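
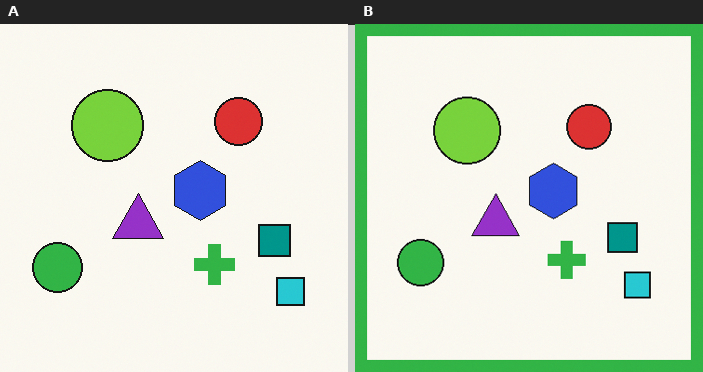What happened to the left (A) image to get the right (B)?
Framed with a green border.

A solid green frame runs around the edge of the right (B) image, with the content slightly shrunk inside it.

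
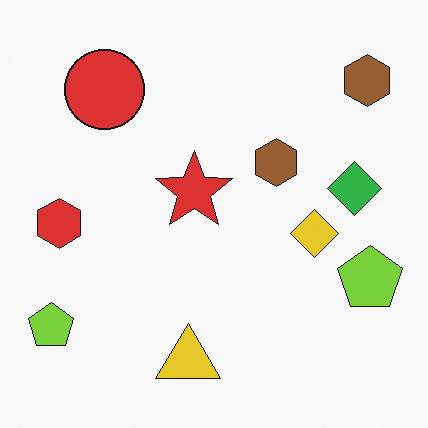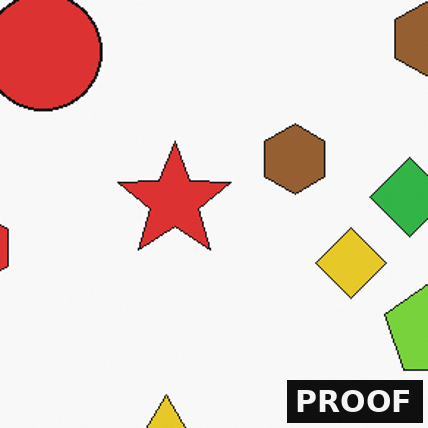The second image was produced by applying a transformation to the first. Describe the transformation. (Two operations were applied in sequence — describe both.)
It was cropped slightly and scaled back up, then watermarked with the text "PROOF" in the lower-right corner.

The visible shapes are larger and the field of view is narrower; shapes near the original edges may be partly or wholly outside the frame — a crop-and-rescale. A dark label reading "PROOF" appears in the lower-right corner.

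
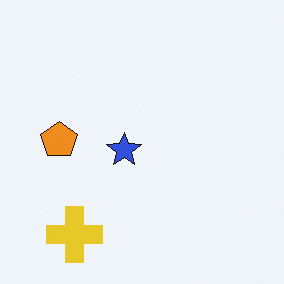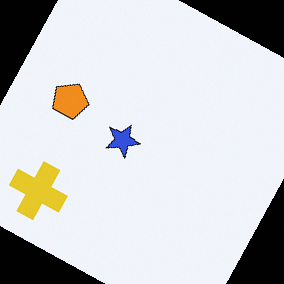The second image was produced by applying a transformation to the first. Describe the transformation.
The second image is the first rotated clockwise by a moderate amount.

Every shape is tilted by the same angle and the image corners show triangular fill wedges — a whole-image rotation by a non-right angle.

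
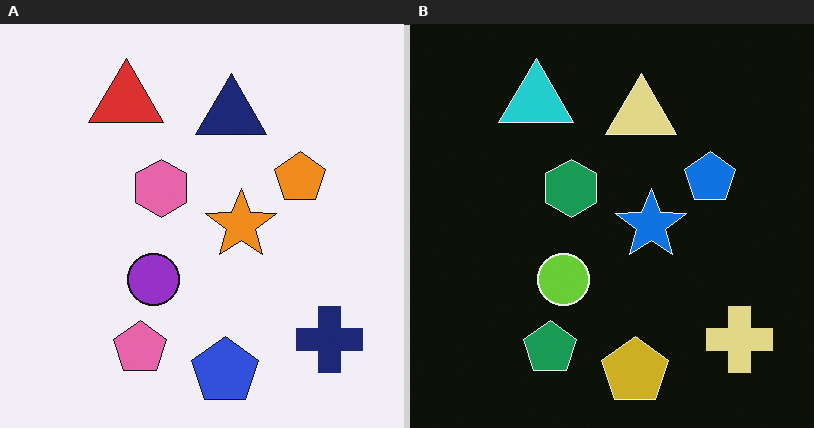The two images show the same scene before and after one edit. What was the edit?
It was color-inverted (negative).

The light background has become dark and every shape's color is its complement — a photographic negative.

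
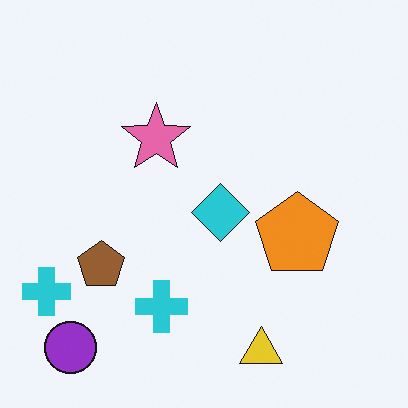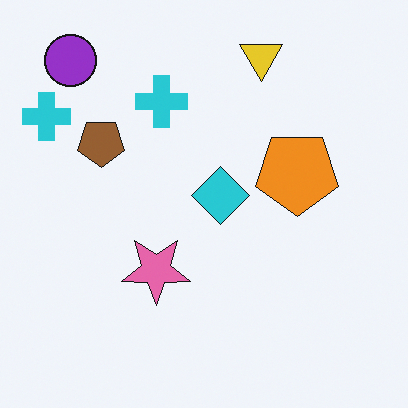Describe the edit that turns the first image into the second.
It was flipped vertically (top ↔ bottom).

The yellow triangle is in the bottom of the first image and the top of the second — shapes on opposite sides of the horizontal midline have swapped in a mirror flip.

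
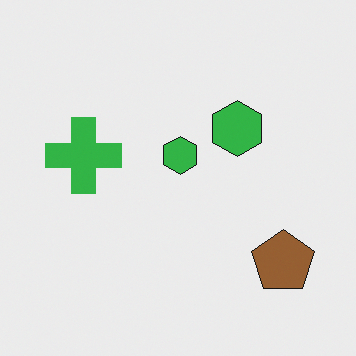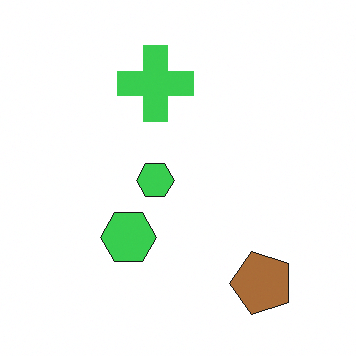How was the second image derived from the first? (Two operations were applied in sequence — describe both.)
The image was transposed (reflected across the top-left ↔ bottom-right diagonal), then brightened a little.

Shapes have swapped their row and column positions — what was in the top-right is now in the bottom-left — a diagonal reflection. Every pixel — background and shapes alike — is uniformly brightened.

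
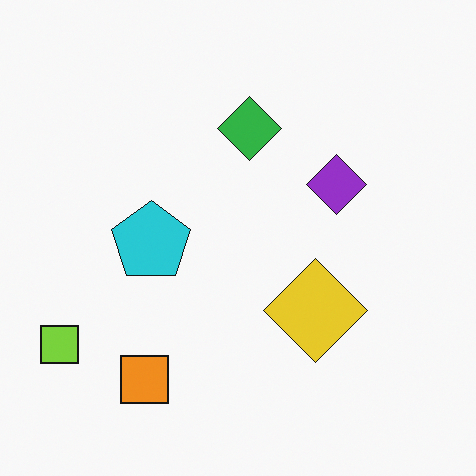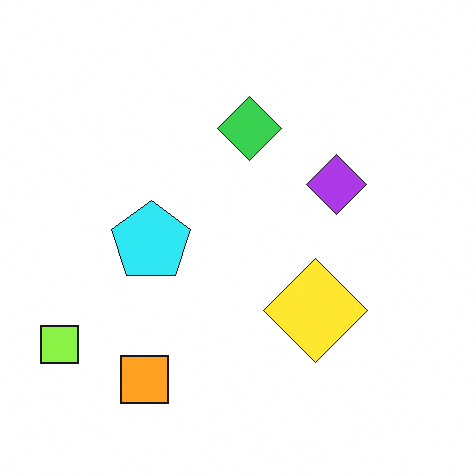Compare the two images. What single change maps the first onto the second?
It was slightly brightened.

Every pixel — background and shapes alike — is uniformly brightened.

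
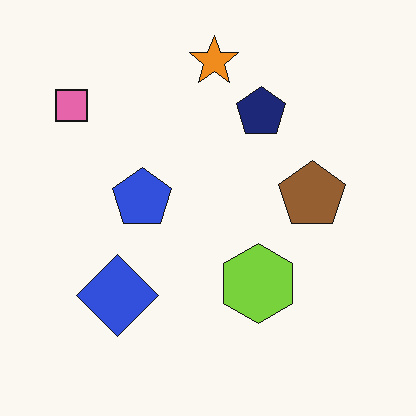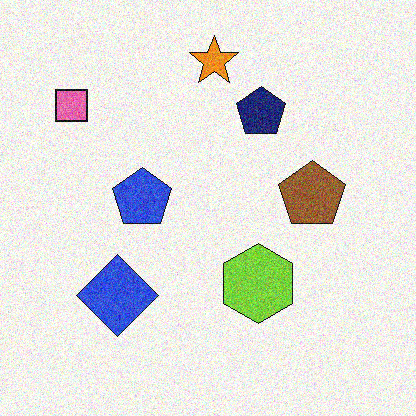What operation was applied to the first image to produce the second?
Degraded with visible gaussian noise.

Random speckle covers the whole image, including the flat background.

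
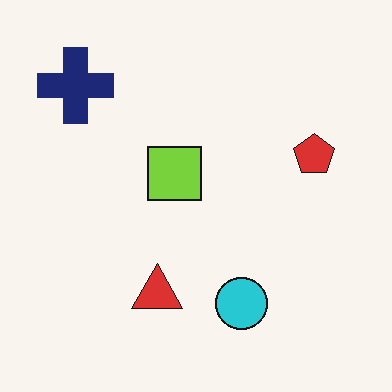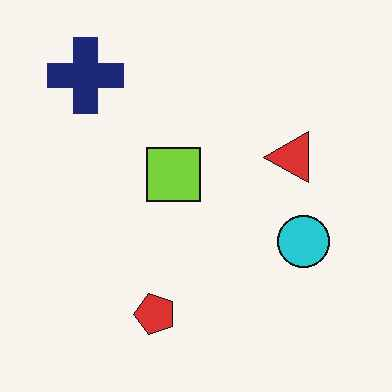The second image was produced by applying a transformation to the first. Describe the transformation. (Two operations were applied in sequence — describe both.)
Transposed (reflected across the top-left ↔ bottom-right diagonal), then given moderate JPEG compression.

Shapes have swapped their row and column positions — what was in the top-right is now in the bottom-left — a diagonal reflection. Blocky 8×8 compression artifacts appear around shape edges and the flat background shows ringing — characteristic JPEG degradation.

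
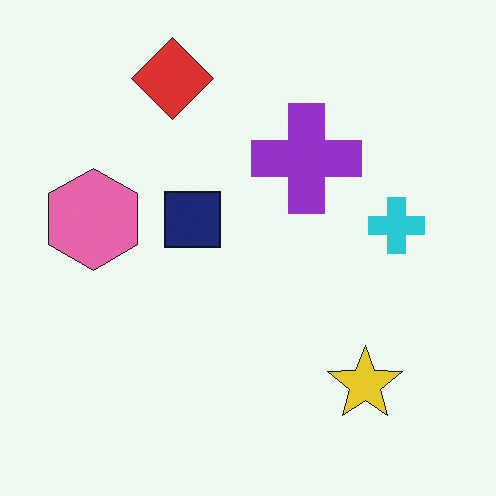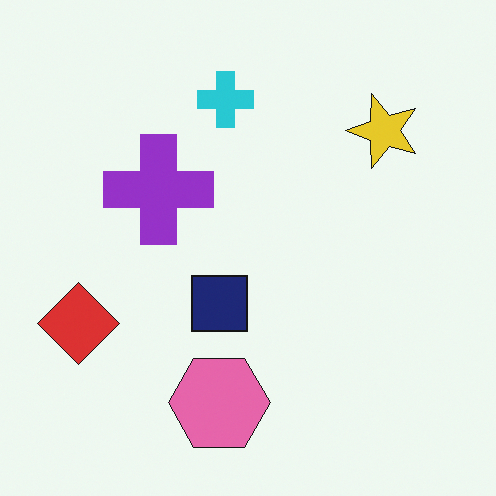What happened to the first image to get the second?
This is the original image rotated 90° counter-clockwise.

The red diamond sits in the top of the first image and the left of the second — consistent with a whole-image 90° counter-clockwise rotation.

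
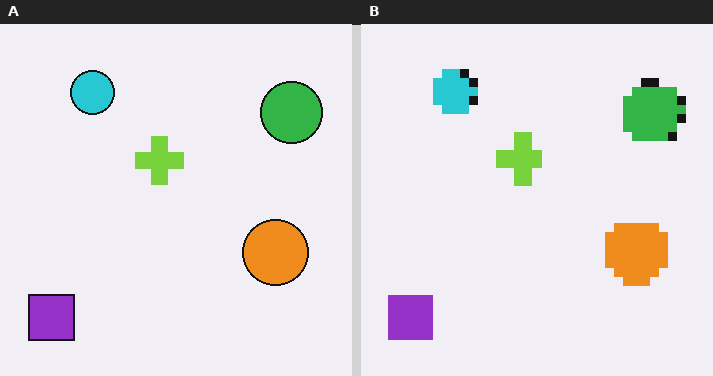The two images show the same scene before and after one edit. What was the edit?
The right (B) image is the left (A) coarsely pixelated.

Shapes are reduced to large square blocks; fine edges and outlines are lost — a downscale-then-upscale (mosaic) effect.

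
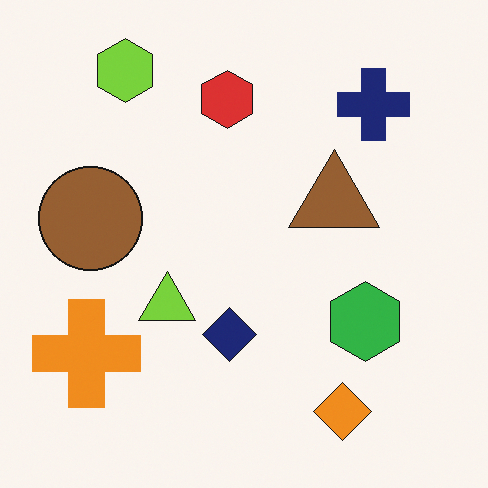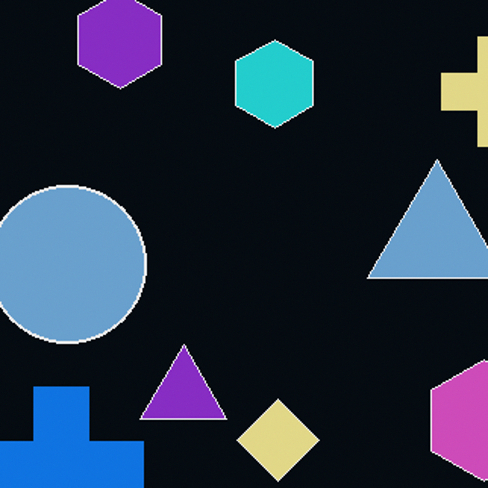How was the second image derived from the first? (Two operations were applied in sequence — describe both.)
It was cropped slightly and scaled back up, then color-inverted (negative).

The visible shapes are larger and the field of view is narrower; shapes near the original edges may be partly or wholly outside the frame — a crop-and-rescale. The light background has become dark and every shape's color is its complement — a photographic negative.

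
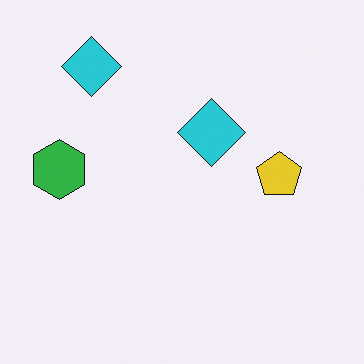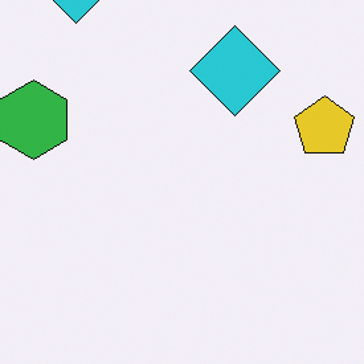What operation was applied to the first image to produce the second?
The image was cropped slightly and scaled back up.

The visible shapes are larger and the field of view is narrower; shapes near the original edges may be partly or wholly outside the frame — a crop-and-rescale.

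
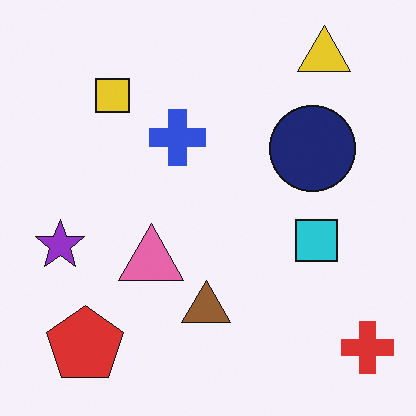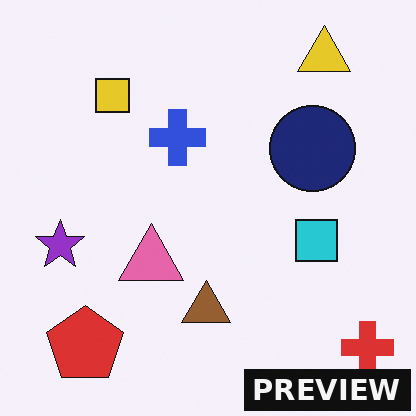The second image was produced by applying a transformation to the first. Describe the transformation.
Watermarked with the text "PREVIEW" in the lower-right corner.

A dark label reading "PREVIEW" appears in the lower-right corner.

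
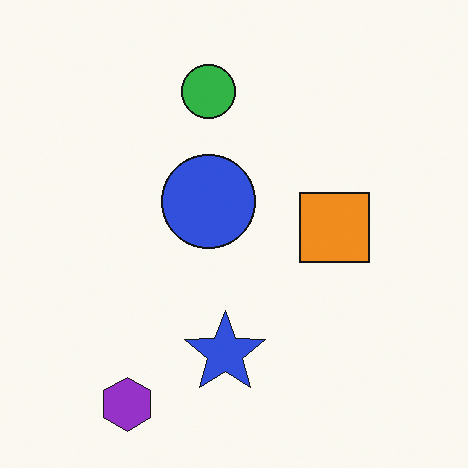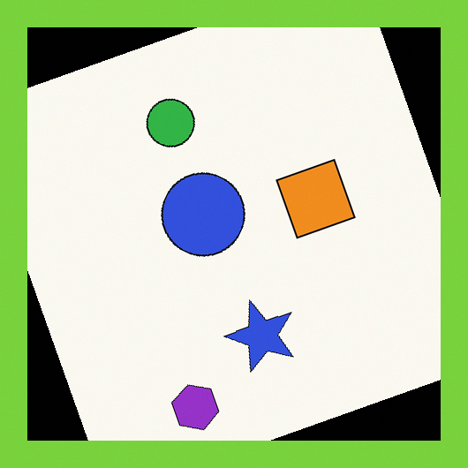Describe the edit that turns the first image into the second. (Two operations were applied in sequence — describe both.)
Rotated counter-clockwise by a moderate amount, then framed with a lime border.

Every shape is tilted by the same angle and the image corners show triangular fill wedges — a whole-image rotation by a non-right angle. A solid lime frame runs around the edge of the second image, with the content slightly shrunk inside it.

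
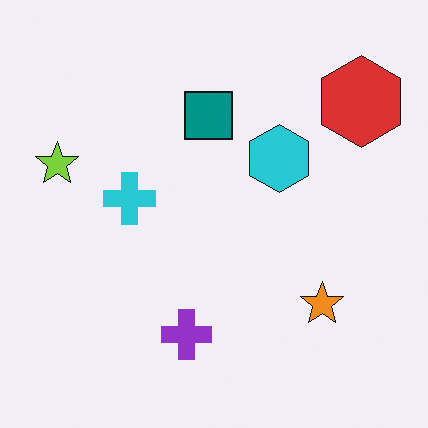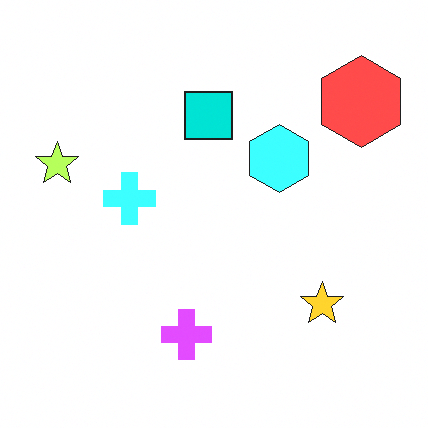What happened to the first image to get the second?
This is the original image noticeably brightened.

Every pixel — background and shapes alike — is uniformly brightened.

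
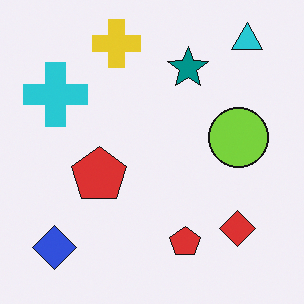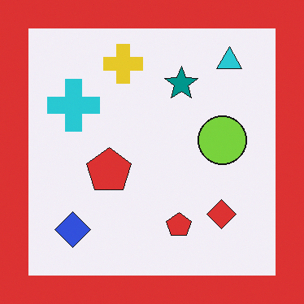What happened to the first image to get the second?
It was framed with a red border.

A solid red frame runs around the edge of the second image, with the content slightly shrunk inside it.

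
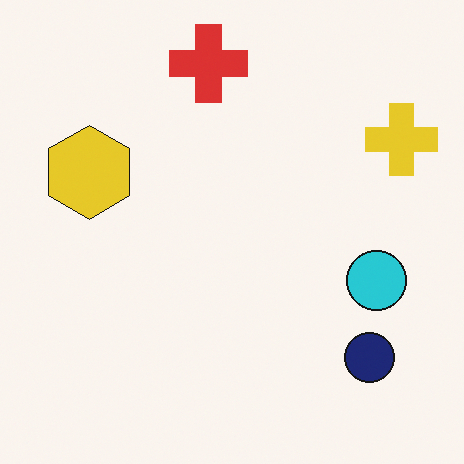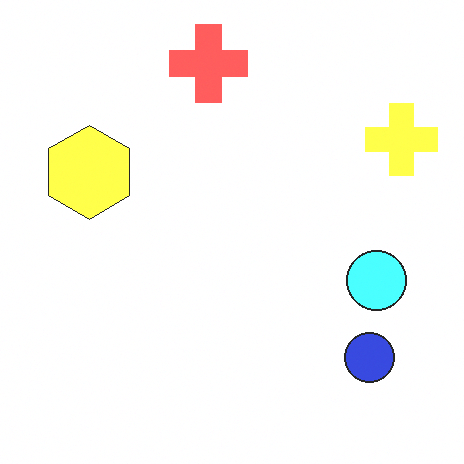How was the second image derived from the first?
The second image is the first substantially brightened.

Every pixel — background and shapes alike — is uniformly brightened.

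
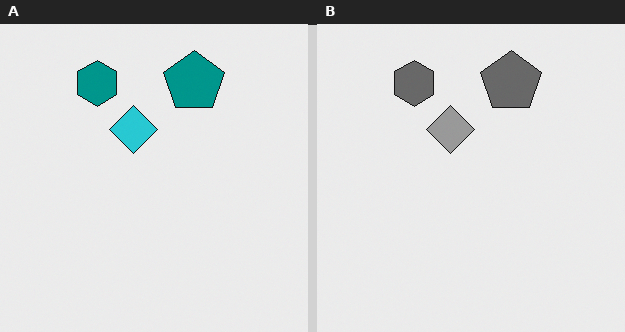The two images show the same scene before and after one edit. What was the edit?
The right (B) image is the left (A) converted to grayscale.

All color is removed — every shape is now a shade of grey.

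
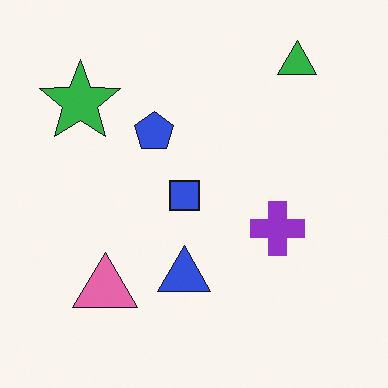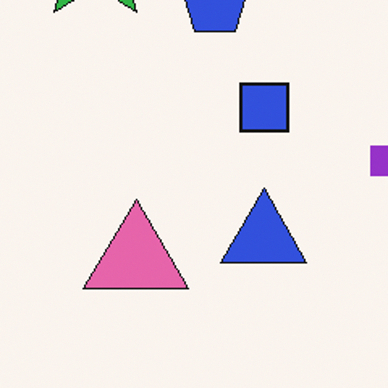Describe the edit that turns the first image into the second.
Cropped tightly and scaled back up.

The visible shapes are larger and the field of view is narrower; shapes near the original edges may be partly or wholly outside the frame — a crop-and-rescale.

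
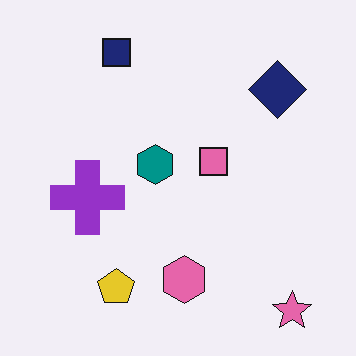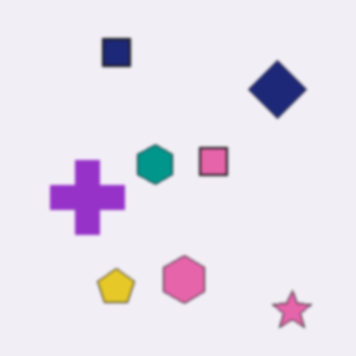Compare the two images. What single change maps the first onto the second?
This is the original image lightly blurred.

Shape edges and outlines are uniformly softened across the whole image.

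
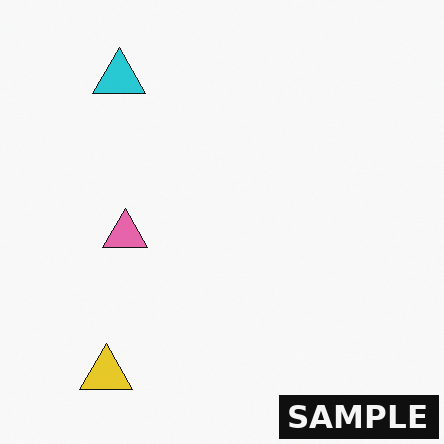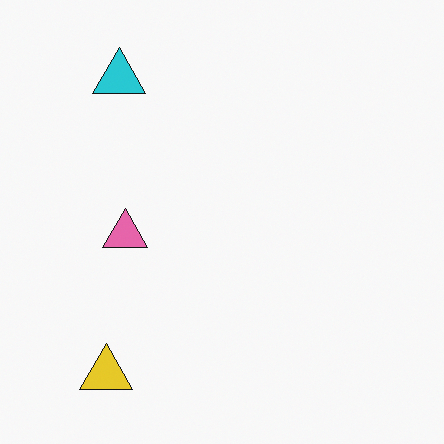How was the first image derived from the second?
The transformation is: watermarked with the text "SAMPLE" in the lower-right corner.

A dark label reading "SAMPLE" appears in the lower-right corner.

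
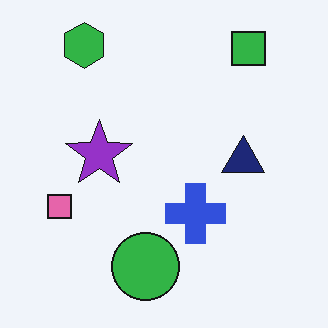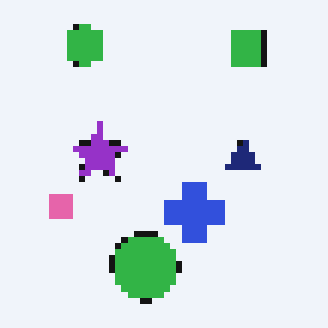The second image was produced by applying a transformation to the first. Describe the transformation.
Moderately pixelated.

Shapes are reduced to large square blocks; fine edges and outlines are lost — a downscale-then-upscale (mosaic) effect.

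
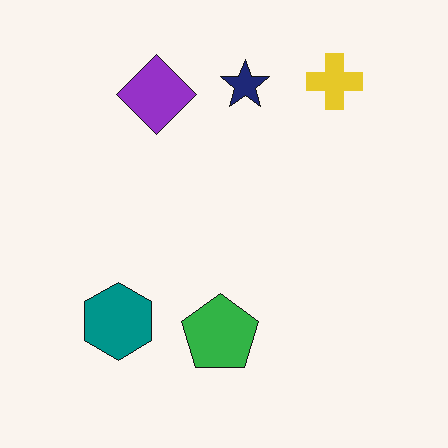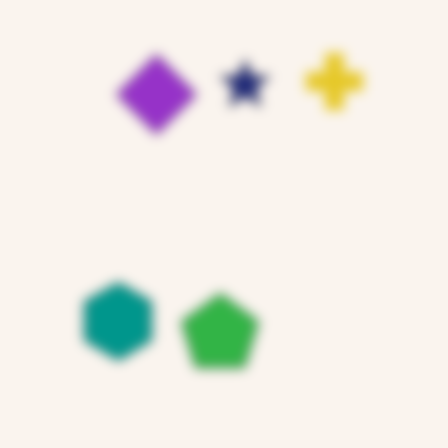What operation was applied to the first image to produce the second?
The image was strongly gaussian-blurred.

Shape edges and outlines are uniformly softened across the whole image.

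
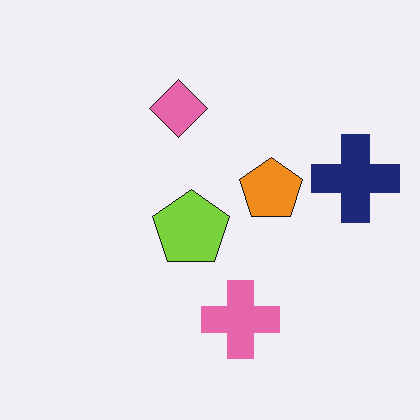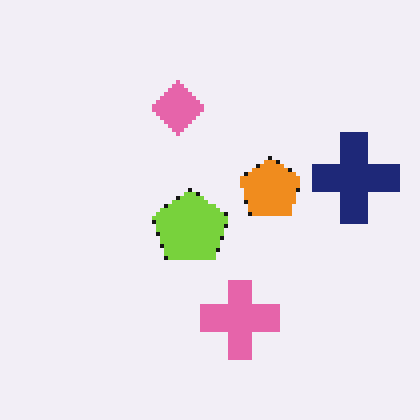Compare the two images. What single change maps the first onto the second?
Mildly pixelated.

Shapes are reduced to large square blocks; fine edges and outlines are lost — a downscale-then-upscale (mosaic) effect.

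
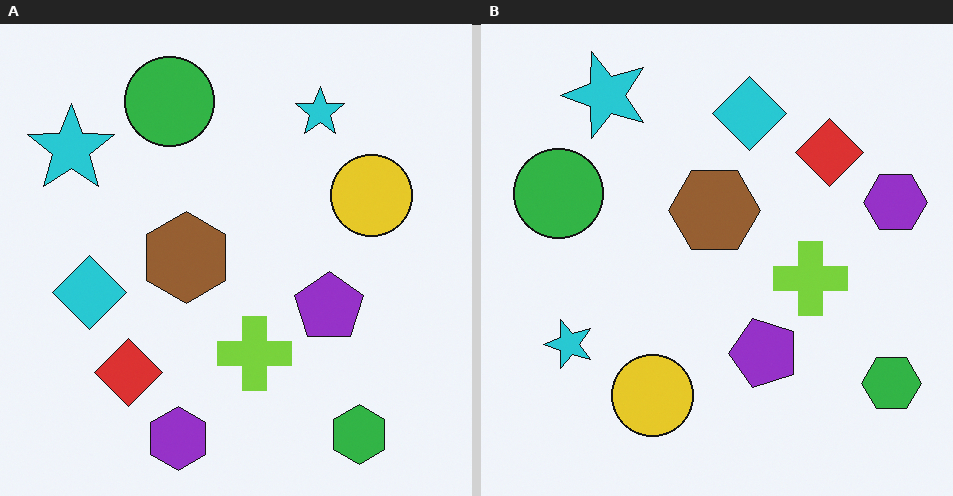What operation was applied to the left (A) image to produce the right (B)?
The right (B) image is the left (A) transposed (reflected across the top-left ↔ bottom-right diagonal).

Shapes have swapped their row and column positions — what was in the top-right is now in the bottom-left — a diagonal reflection.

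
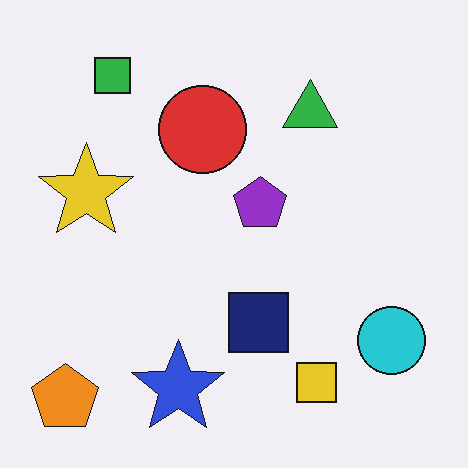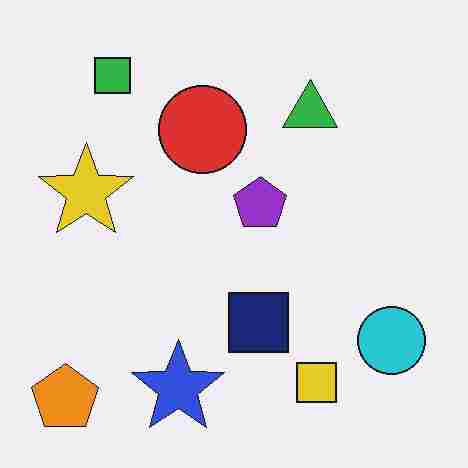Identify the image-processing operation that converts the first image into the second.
Heavily JPEG-compressed with obvious blocking artifacts.

Blocky 8×8 compression artifacts appear around shape edges and the flat background shows ringing — characteristic JPEG degradation.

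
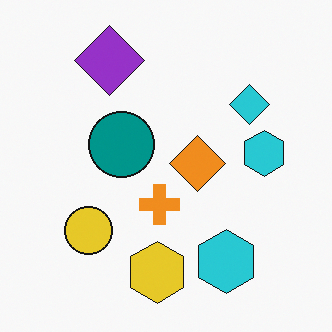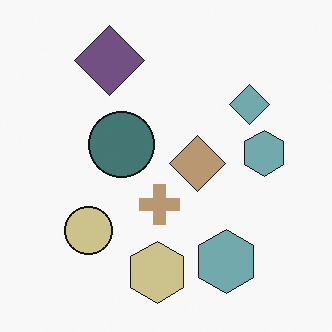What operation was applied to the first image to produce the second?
Heavily desaturated.

All colors are more muted and greyish — a global saturation change.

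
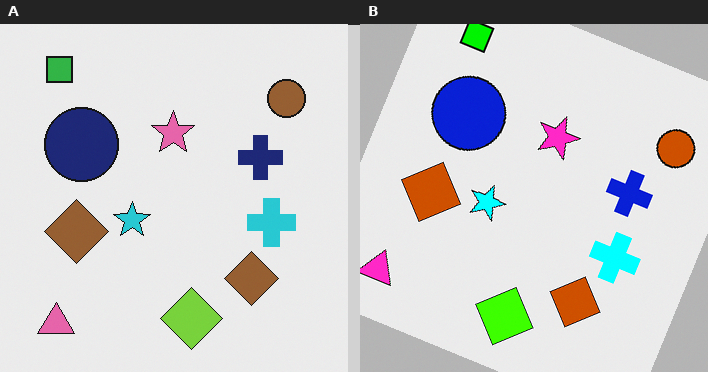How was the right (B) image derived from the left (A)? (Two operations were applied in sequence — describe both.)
The right (B) image is the left (A) rotated clockwise by a clearly visible amount, then heavily oversaturated.

Every shape is tilted by the same angle and the image corners show triangular fill wedges — a whole-image rotation by a non-right angle. All colors are more vivid — a global saturation change.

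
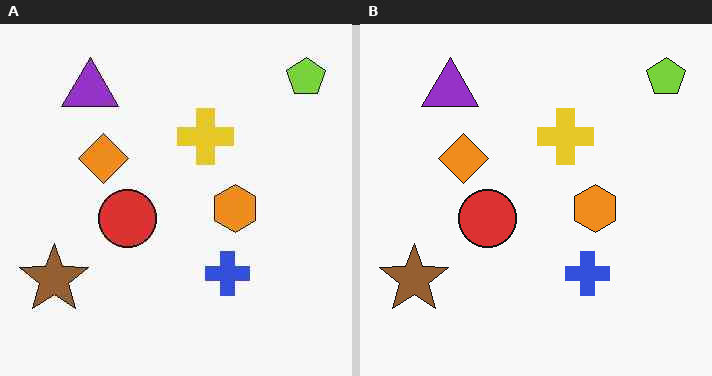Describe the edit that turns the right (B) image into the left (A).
It was JPEG-compressed with visible artifacts.

Blocky 8×8 compression artifacts appear around shape edges and the flat background shows ringing — characteristic JPEG degradation.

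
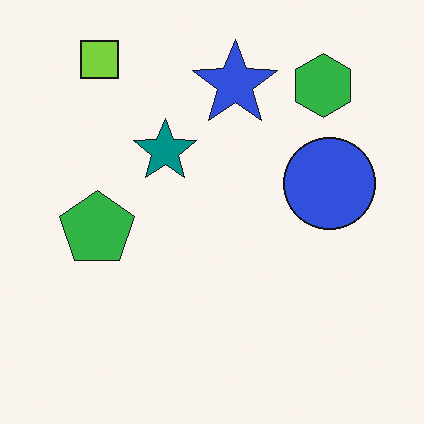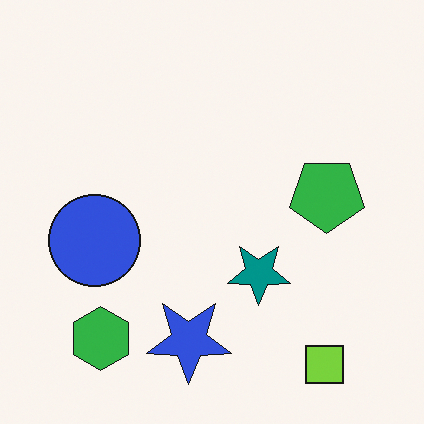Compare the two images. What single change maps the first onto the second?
The image was rotated 180°.

The lime square sits in the top-left of the first image and the bottom-right of the second — consistent with a whole-image 180° rotation.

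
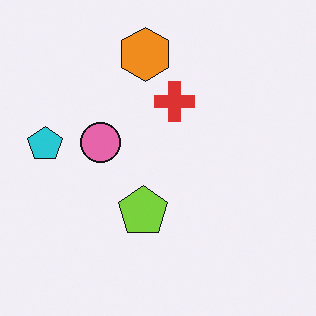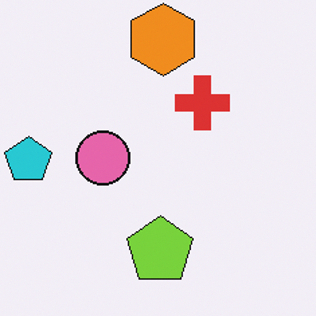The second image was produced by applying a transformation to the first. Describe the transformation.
The image was cropped to a modestly smaller region and rescaled.

The visible shapes are larger and the field of view is narrower; shapes near the original edges may be partly or wholly outside the frame — a crop-and-rescale.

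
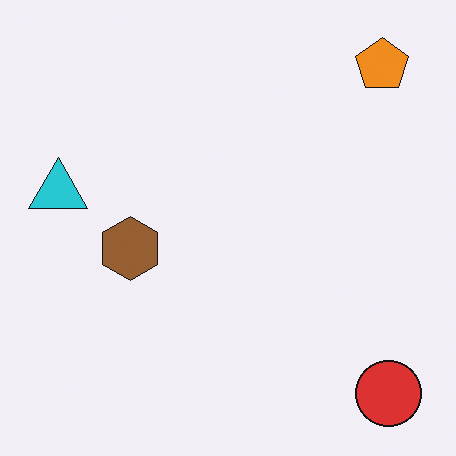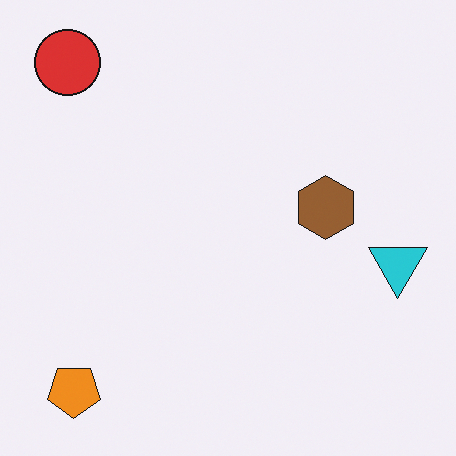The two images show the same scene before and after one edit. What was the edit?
The transformation is: rotated 180°.

The red circle sits in the bottom-right of the first image and the top-left of the second — consistent with a whole-image 180° rotation.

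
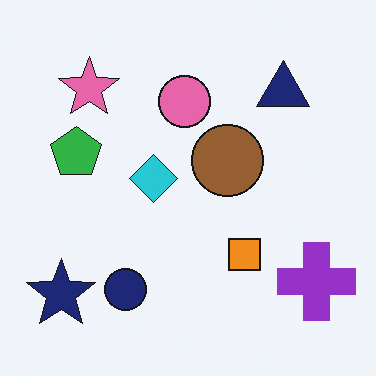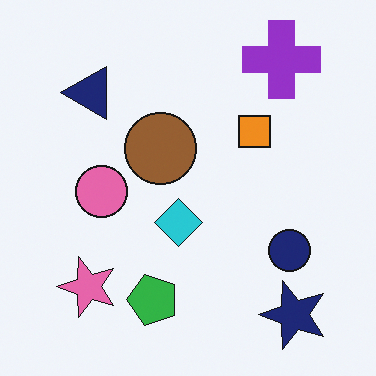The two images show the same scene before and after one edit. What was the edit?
The second image is the first rotated 90° counter-clockwise.

The navy star sits in the bottom-left of the first image and the bottom-right of the second — consistent with a whole-image 90° counter-clockwise rotation.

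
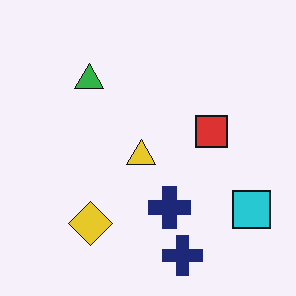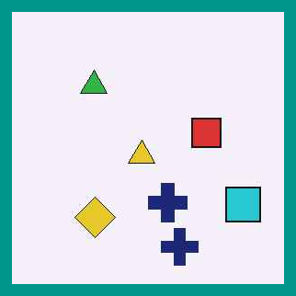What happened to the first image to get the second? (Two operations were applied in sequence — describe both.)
The image was given moderate JPEG compression, then framed with a teal border.

Blocky 8×8 compression artifacts appear around shape edges and the flat background shows ringing — characteristic JPEG degradation. A solid teal frame runs around the edge of the second image, with the content slightly shrunk inside it.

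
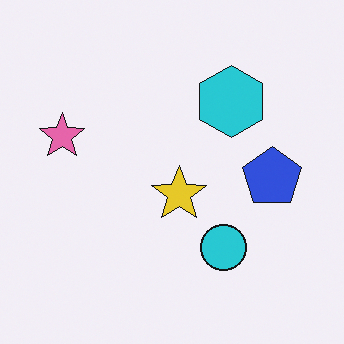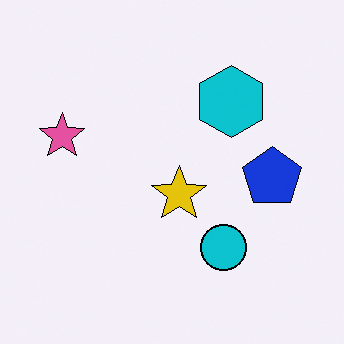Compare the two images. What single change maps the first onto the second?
The image was given slightly increased contrast.

Tones are pushed away from mid-grey across the whole image — a global contrast change.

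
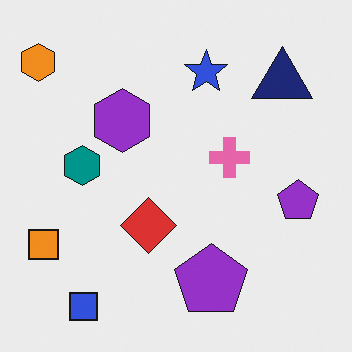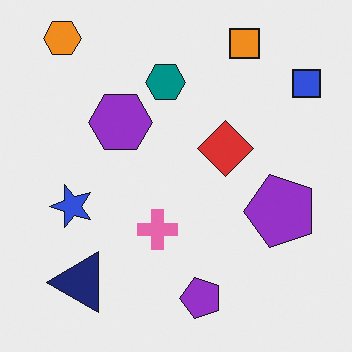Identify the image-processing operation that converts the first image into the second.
Transposed (reflected across the top-left ↔ bottom-right diagonal).

Shapes have swapped their row and column positions — what was in the top-right is now in the bottom-left — a diagonal reflection.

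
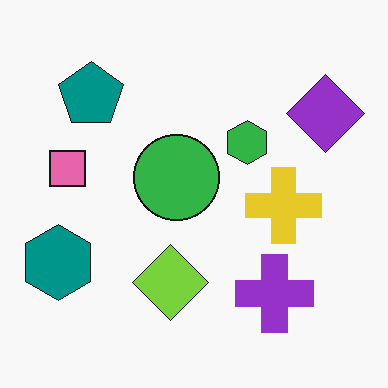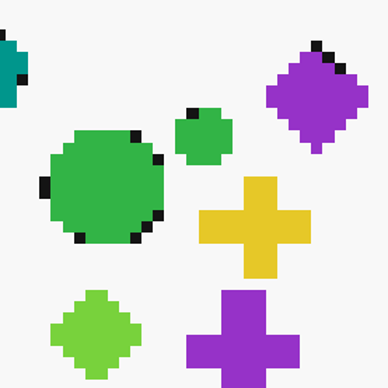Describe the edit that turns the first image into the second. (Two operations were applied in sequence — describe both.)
The image was moderately pixelated, then cropped slightly and scaled back up.

Shapes are reduced to large square blocks; fine edges and outlines are lost — a downscale-then-upscale (mosaic) effect. The visible shapes are larger and the field of view is narrower; shapes near the original edges may be partly or wholly outside the frame — a crop-and-rescale.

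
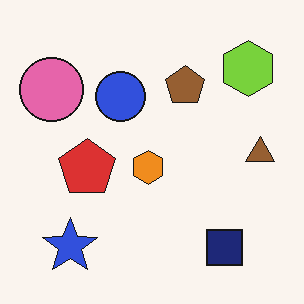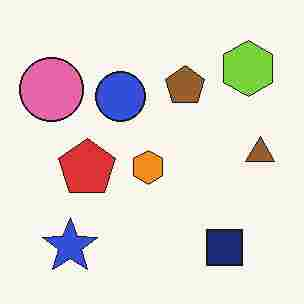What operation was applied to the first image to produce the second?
It was degraded with heavy JPEG compression.

Blocky 8×8 compression artifacts appear around shape edges and the flat background shows ringing — characteristic JPEG degradation.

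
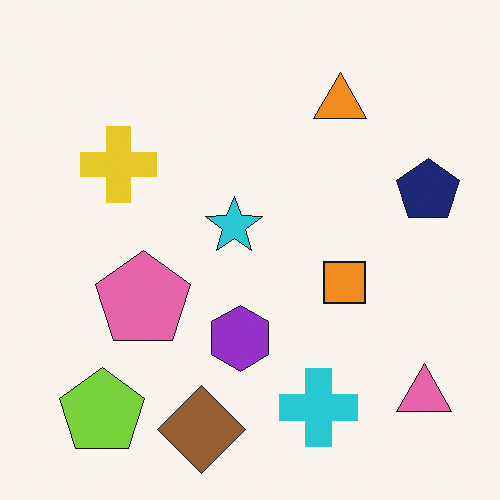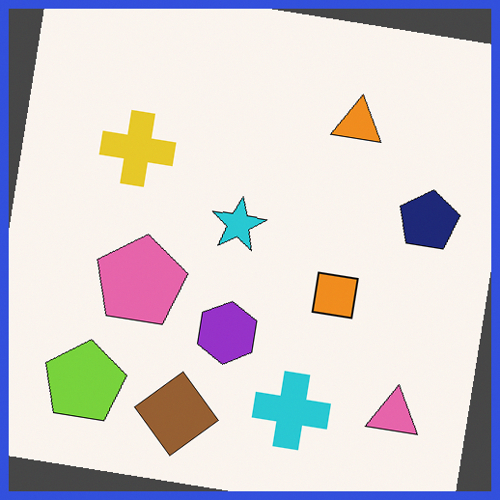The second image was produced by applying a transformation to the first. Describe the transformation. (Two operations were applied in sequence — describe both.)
Rotated clockwise by a small amount, then framed with a blue border.

Every shape is tilted by the same angle and the image corners show triangular fill wedges — a whole-image rotation by a non-right angle. A solid blue frame runs around the edge of the second image, with the content slightly shrunk inside it.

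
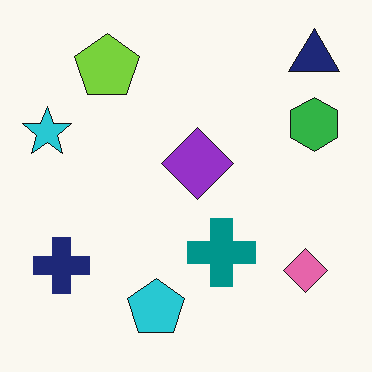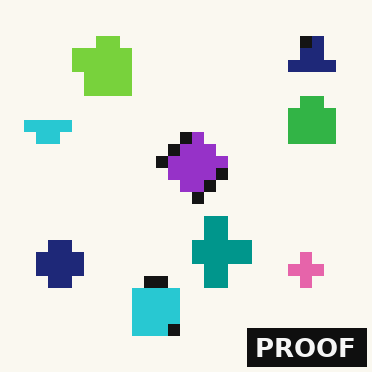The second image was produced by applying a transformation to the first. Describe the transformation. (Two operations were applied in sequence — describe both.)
The transformation is: heavily pixelated into large blocks, then watermarked with the text "PROOF" in the lower-right corner.

Shapes are reduced to large square blocks; fine edges and outlines are lost — a downscale-then-upscale (mosaic) effect. A dark label reading "PROOF" appears in the lower-right corner.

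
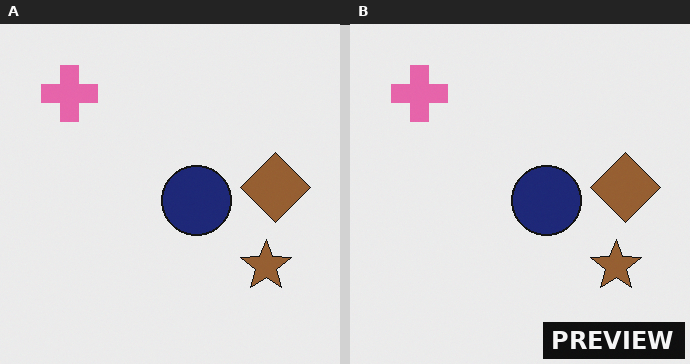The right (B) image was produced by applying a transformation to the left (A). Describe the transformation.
This is the original image watermarked with the text "PREVIEW" in the lower-right corner.

A dark label reading "PREVIEW" appears in the lower-right corner.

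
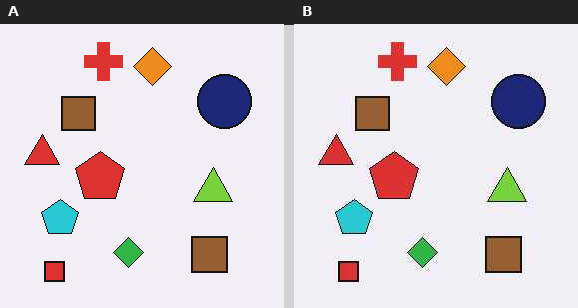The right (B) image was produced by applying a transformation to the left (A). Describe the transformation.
It was JPEG-compressed with visible artifacts.

Blocky 8×8 compression artifacts appear around shape edges and the flat background shows ringing — characteristic JPEG degradation.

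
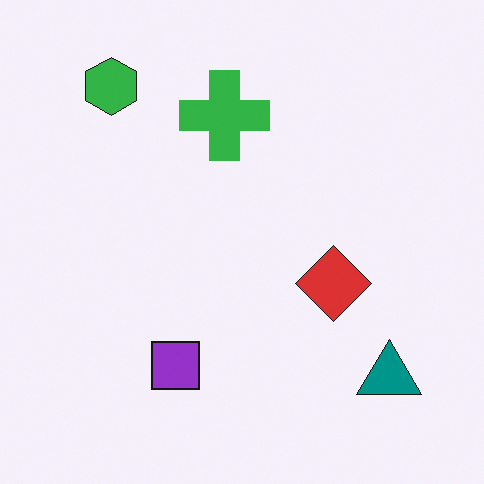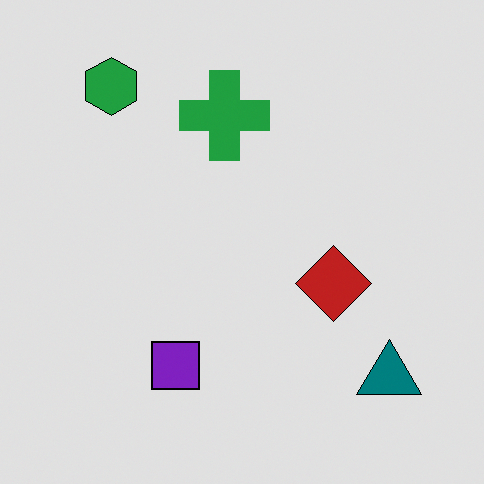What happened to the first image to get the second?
Moderately posterized.

Each flat color has snapped to a coarser quantized level — most visibly, the near-white background has dropped to a flat grey.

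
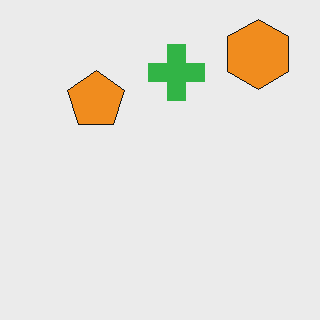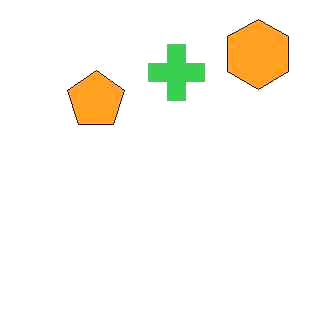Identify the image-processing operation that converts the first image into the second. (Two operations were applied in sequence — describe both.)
This is the original image given moderate JPEG compression, then brightened a little.

Blocky 8×8 compression artifacts appear around shape edges and the flat background shows ringing — characteristic JPEG degradation. Every pixel — background and shapes alike — is uniformly brightened.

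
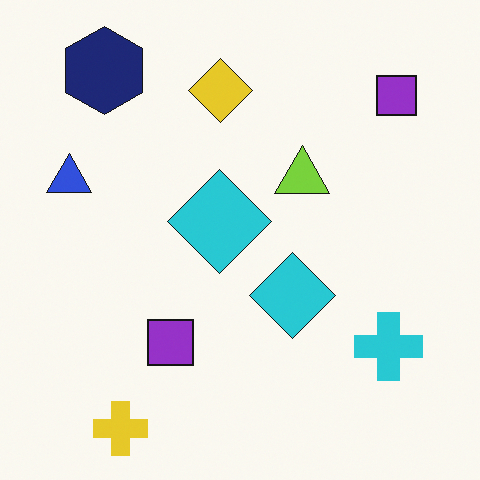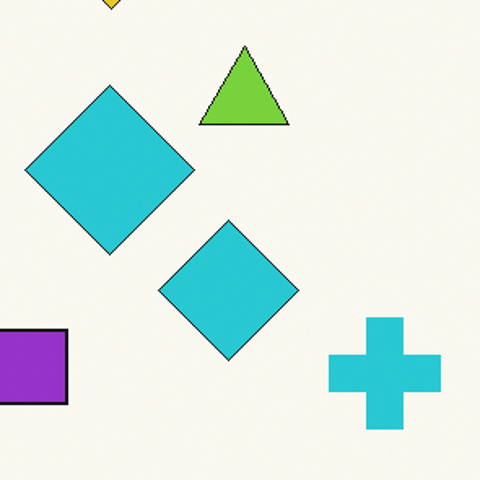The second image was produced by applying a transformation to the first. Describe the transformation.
This is the original image cropped to a noticeably smaller region and rescaled.

The visible shapes are larger and the field of view is narrower; shapes near the original edges may be partly or wholly outside the frame — a crop-and-rescale.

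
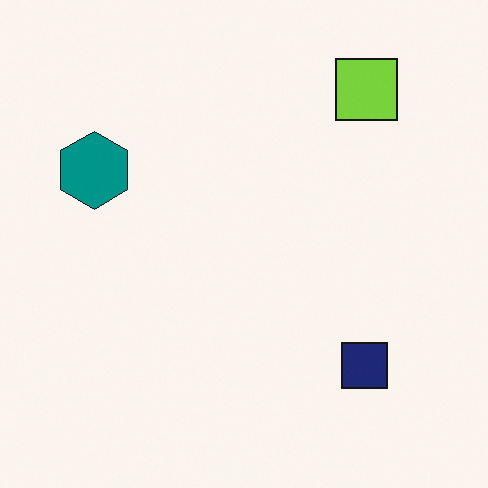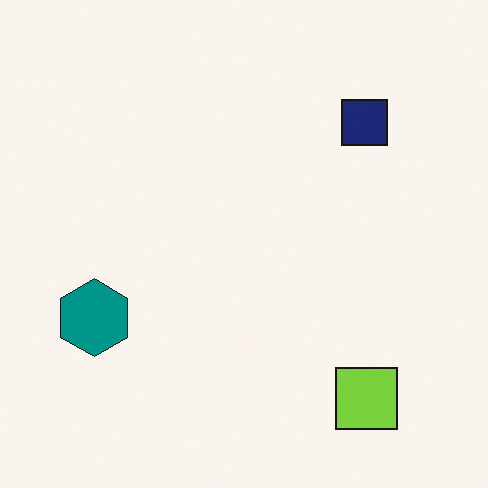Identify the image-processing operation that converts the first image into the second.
The second image is the first flipped vertically (top ↔ bottom).

The lime square is in the top-right of the first image and the bottom-right of the second — shapes on opposite sides of the horizontal midline have swapped in a mirror flip.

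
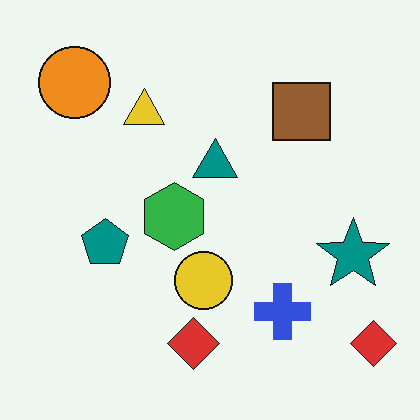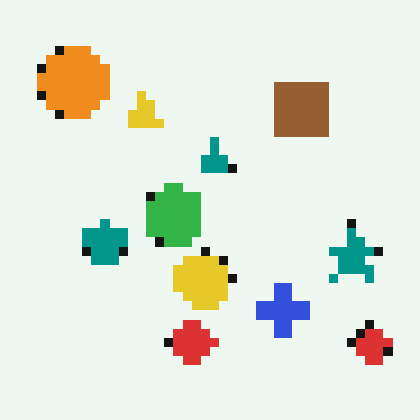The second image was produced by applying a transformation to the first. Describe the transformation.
The transformation is: coarsely pixelated.

Shapes are reduced to large square blocks; fine edges and outlines are lost — a downscale-then-upscale (mosaic) effect.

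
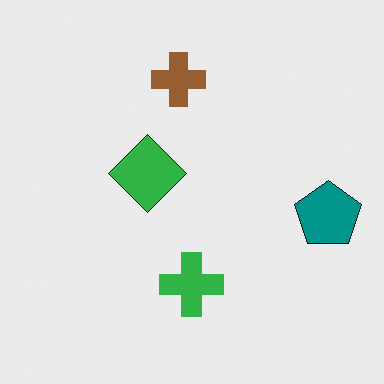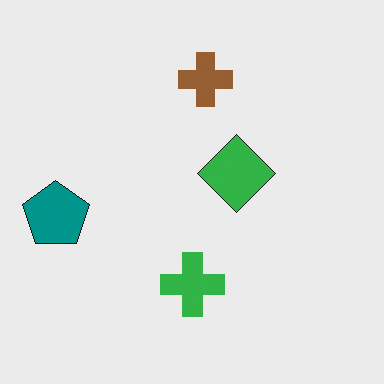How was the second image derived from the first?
The transformation is: flipped horizontally (left ↔ right).

The teal pentagon is in the right of the first image and the left of the second — shapes on opposite sides of the vertical midline have swapped in a mirror flip.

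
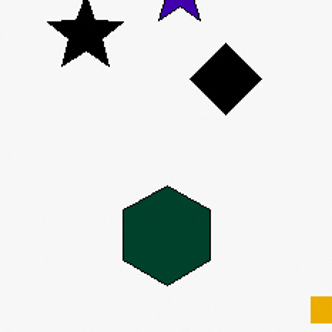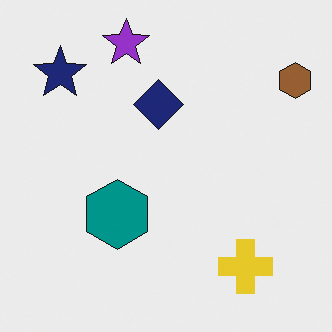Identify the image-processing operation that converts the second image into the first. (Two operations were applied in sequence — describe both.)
This is the original image boosted in contrast, then cropped to a modestly smaller region and rescaled.

Tones are pushed away from mid-grey across the whole image — a global contrast change. The visible shapes are larger and the field of view is narrower; shapes near the original edges may be partly or wholly outside the frame — a crop-and-rescale.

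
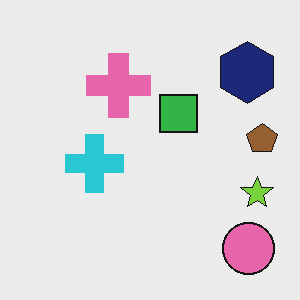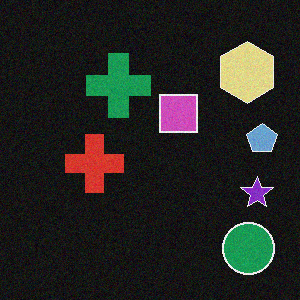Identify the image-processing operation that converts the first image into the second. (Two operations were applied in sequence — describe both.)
It was degraded with a light layer of grain, then color-inverted (negative).

Random speckle covers the whole image, including the flat background. The light background has become dark and every shape's color is its complement — a photographic negative.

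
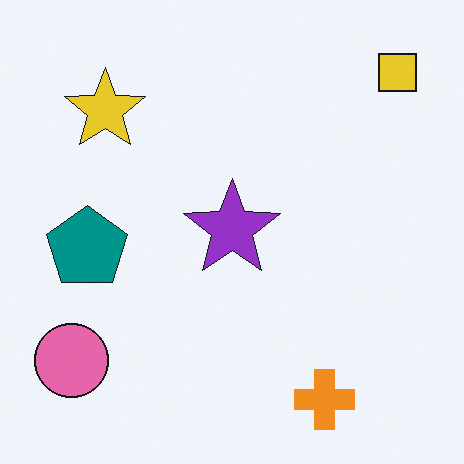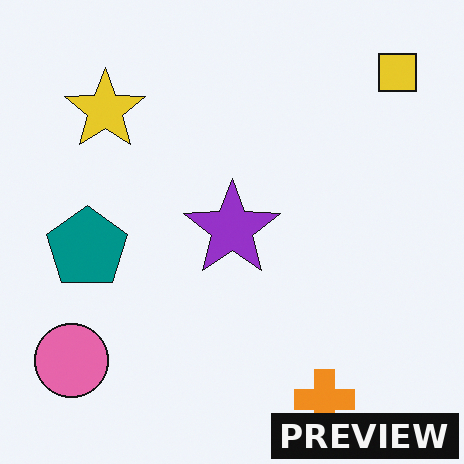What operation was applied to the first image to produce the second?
The image was watermarked with the text "PREVIEW" in the lower-right corner.

A dark label reading "PREVIEW" appears in the lower-right corner.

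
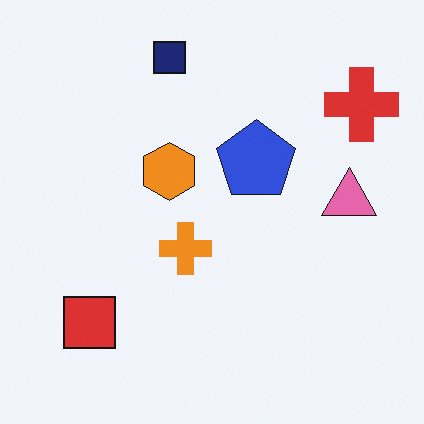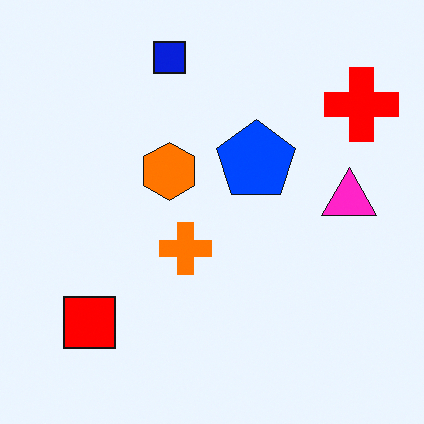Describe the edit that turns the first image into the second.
The transformation is: made much more vivid (saturation change).

All colors are more vivid — a global saturation change.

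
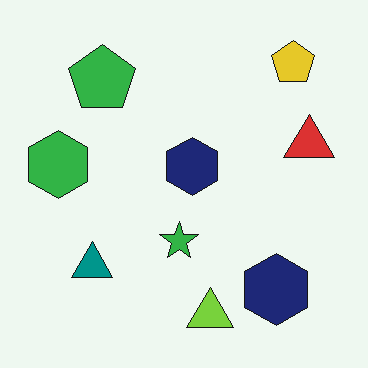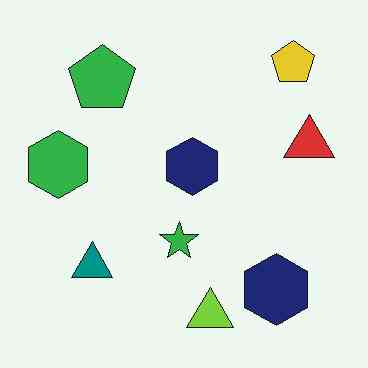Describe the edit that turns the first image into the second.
The transformation is: JPEG-compressed with visible artifacts.

Blocky 8×8 compression artifacts appear around shape edges and the flat background shows ringing — characteristic JPEG degradation.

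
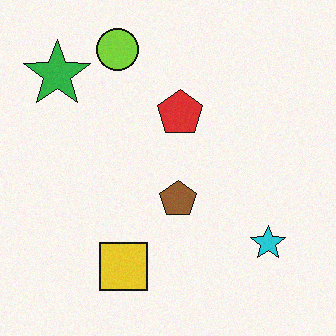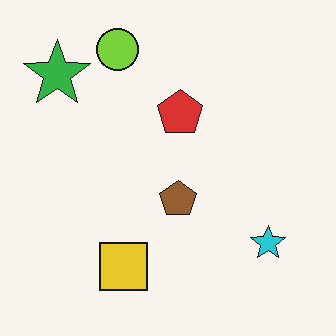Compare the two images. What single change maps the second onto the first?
The transformation is: degraded with light additive noise.

Random speckle covers the whole image, including the flat background.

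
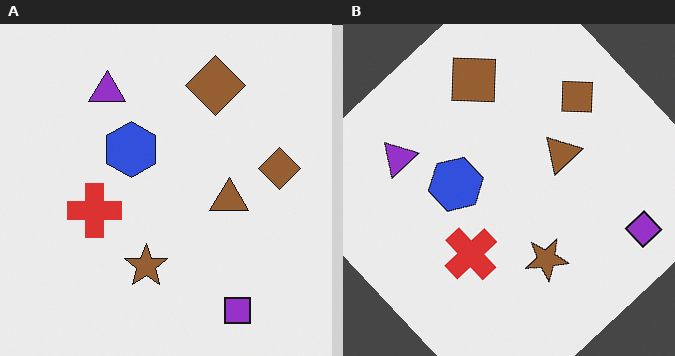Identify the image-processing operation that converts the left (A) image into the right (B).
It was rotated counter-clockwise by a large amount — several tens of degrees.

Every shape is tilted by the same angle and the image corners show triangular fill wedges — a whole-image rotation by a non-right angle.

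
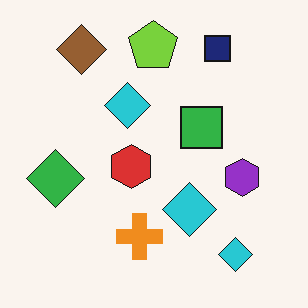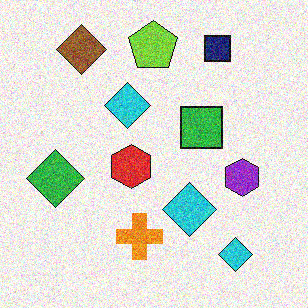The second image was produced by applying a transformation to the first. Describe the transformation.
The transformation is: degraded with a thick layer of grain.

Random speckle covers the whole image, including the flat background.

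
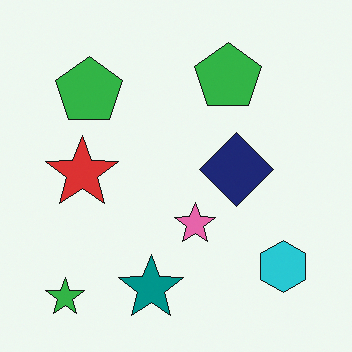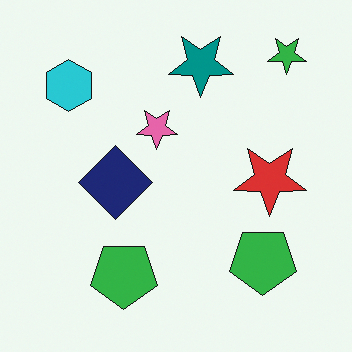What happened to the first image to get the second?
It was rotated 180°.

The green star sits in the bottom-left of the first image and the top-right of the second — consistent with a whole-image 180° rotation.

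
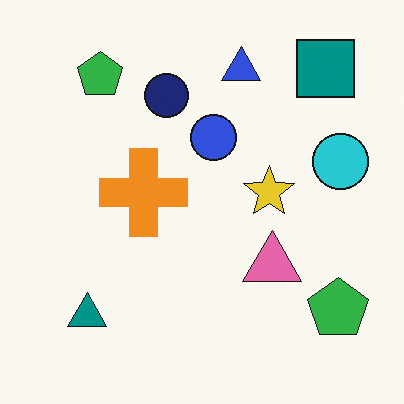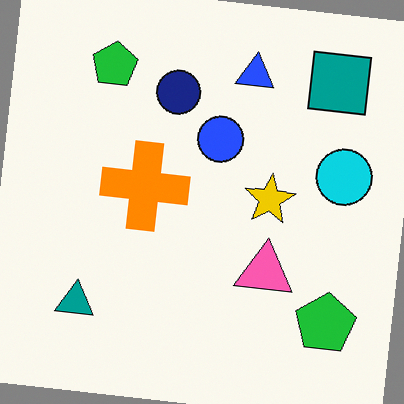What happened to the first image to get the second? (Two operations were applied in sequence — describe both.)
The second image is the first slightly oversaturated, then rotated clockwise by a small amount.

All colors are more vivid — a global saturation change. Every shape is tilted by the same angle and the image corners show triangular fill wedges — a whole-image rotation by a non-right angle.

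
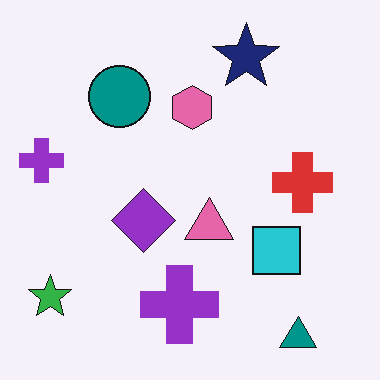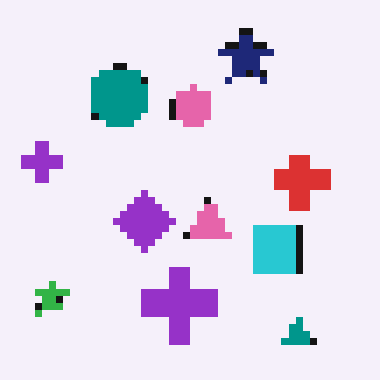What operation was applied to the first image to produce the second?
Moderately pixelated.

Shapes are reduced to large square blocks; fine edges and outlines are lost — a downscale-then-upscale (mosaic) effect.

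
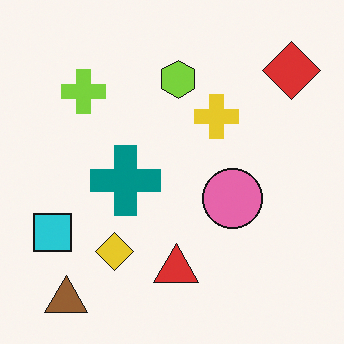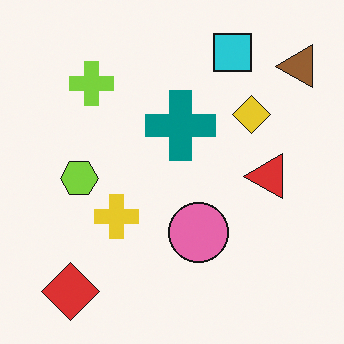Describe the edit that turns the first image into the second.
It was transposed (reflected across the top-left ↔ bottom-right diagonal).

Shapes have swapped their row and column positions — what was in the top-right is now in the bottom-left — a diagonal reflection.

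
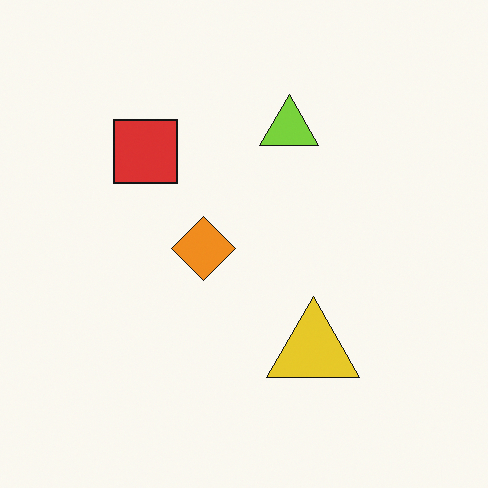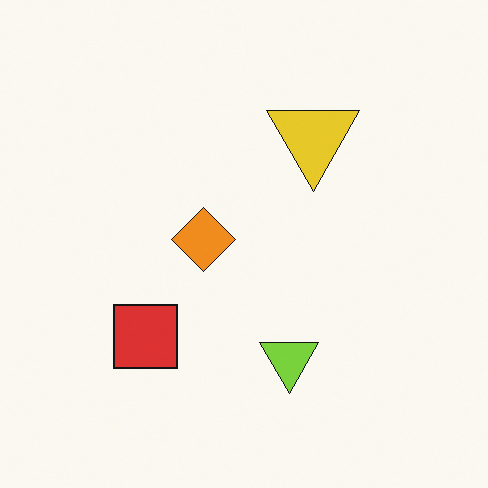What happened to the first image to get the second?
The second image is the first flipped vertically (top ↔ bottom).

The lime triangle is in the top of the first image and the bottom of the second — shapes on opposite sides of the horizontal midline have swapped in a mirror flip.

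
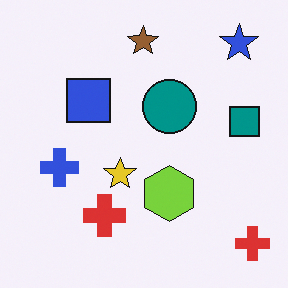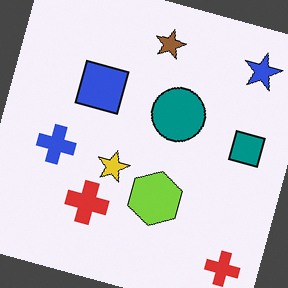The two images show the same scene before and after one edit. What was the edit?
The transformation is: rotated clockwise by a clearly visible amount.

Every shape is tilted by the same angle and the image corners show triangular fill wedges — a whole-image rotation by a non-right angle.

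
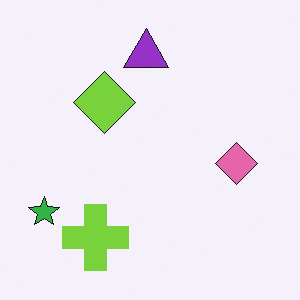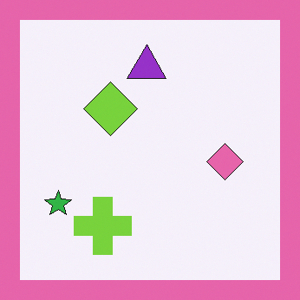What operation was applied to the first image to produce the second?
Framed with a pink border.

A solid pink frame runs around the edge of the second image, with the content slightly shrunk inside it.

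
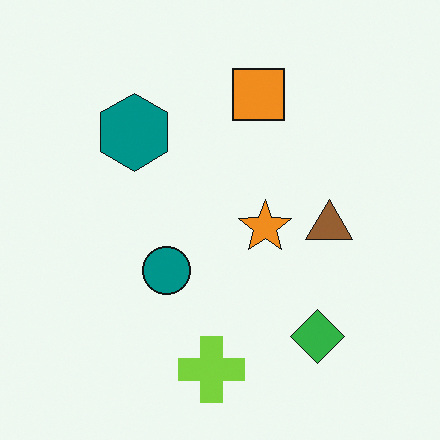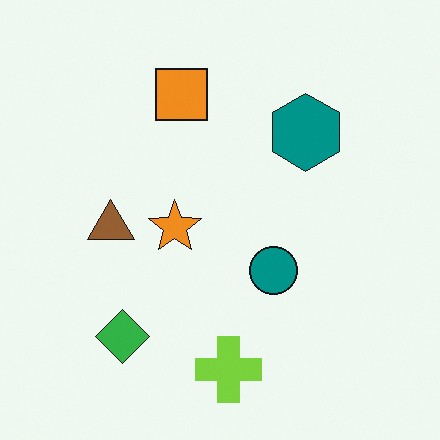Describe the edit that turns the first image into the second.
Flipped horizontally (left ↔ right).

The brown triangle is in the right of the first image and the left of the second — shapes on opposite sides of the vertical midline have swapped in a mirror flip.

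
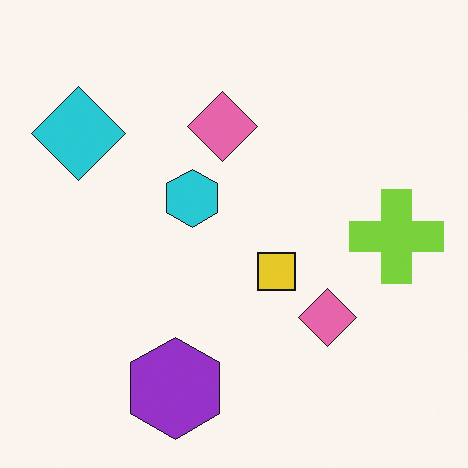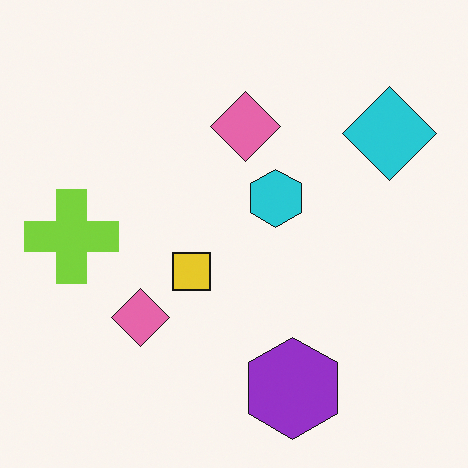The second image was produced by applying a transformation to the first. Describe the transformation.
It was flipped horizontally (left ↔ right).

The lime cross is in the right of the first image and the left of the second — shapes on opposite sides of the vertical midline have swapped in a mirror flip.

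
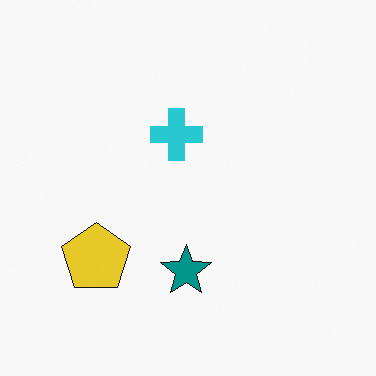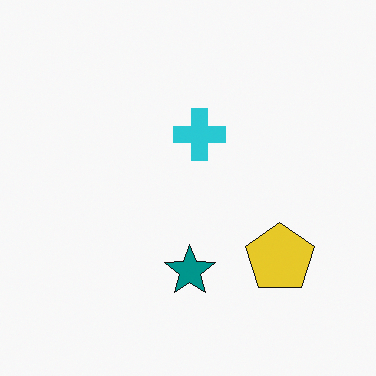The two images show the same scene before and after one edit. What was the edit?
The image was flipped horizontally (left ↔ right).

The yellow pentagon is in the bottom-left of the first image and the bottom-right of the second — shapes on opposite sides of the vertical midline have swapped in a mirror flip.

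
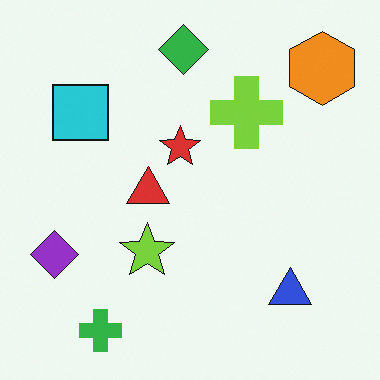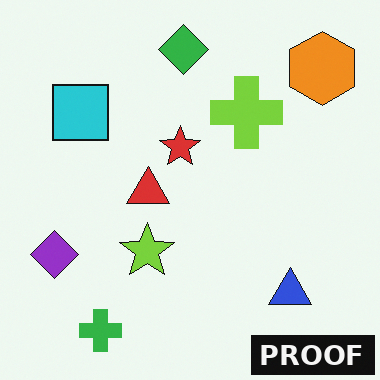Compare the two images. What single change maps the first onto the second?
The transformation is: watermarked with the text "PROOF" in the lower-right corner.

A dark label reading "PROOF" appears in the lower-right corner.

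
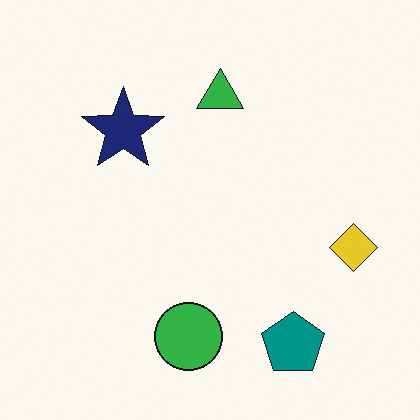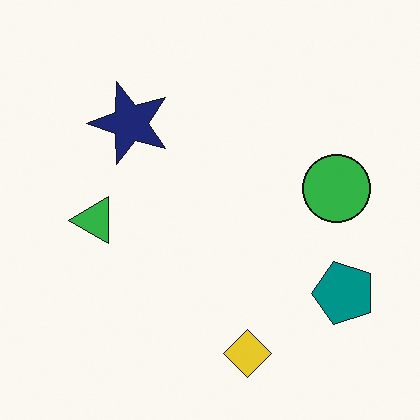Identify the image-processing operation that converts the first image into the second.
The image was transposed (reflected across the top-left ↔ bottom-right diagonal).

Shapes have swapped their row and column positions — what was in the top-right is now in the bottom-left — a diagonal reflection.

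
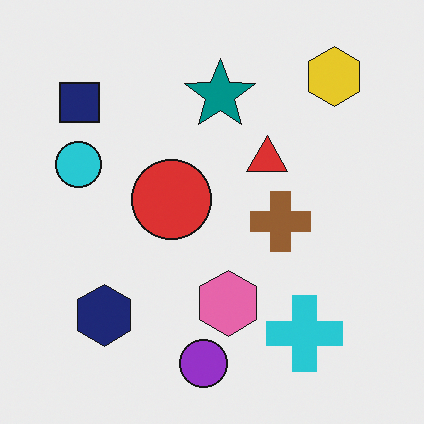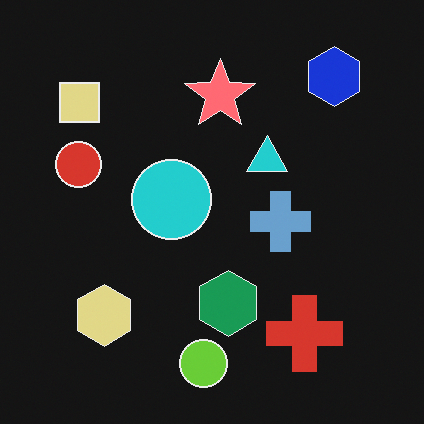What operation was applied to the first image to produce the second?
Color-inverted (negative).

The light background has become dark and every shape's color is its complement — a photographic negative.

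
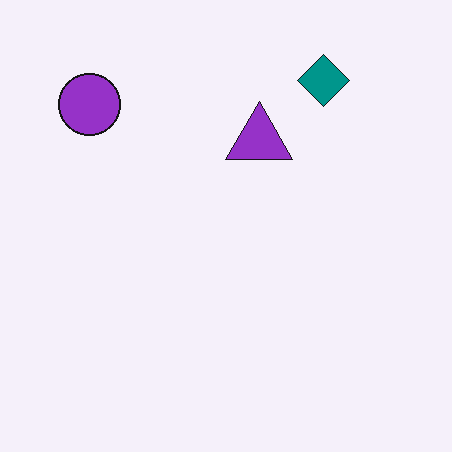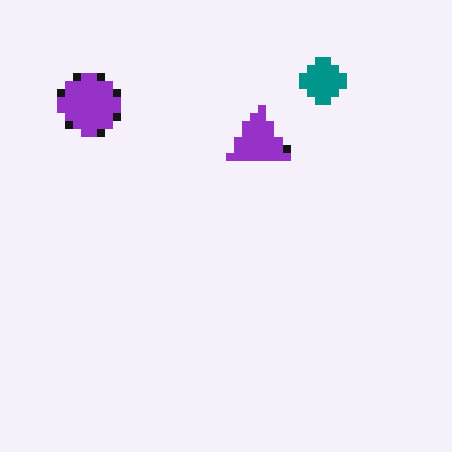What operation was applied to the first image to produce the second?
This is the original image pixelated into visible square blocks.

Shapes are reduced to large square blocks; fine edges and outlines are lost — a downscale-then-upscale (mosaic) effect.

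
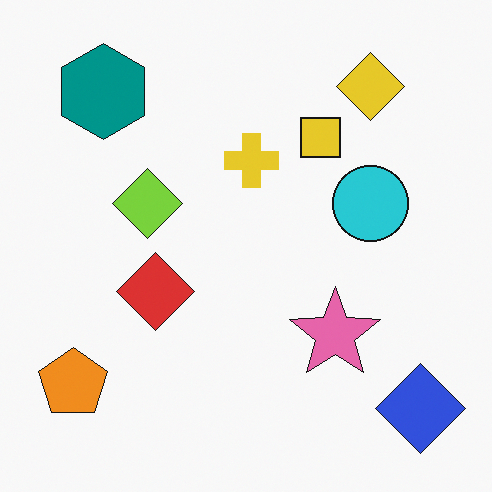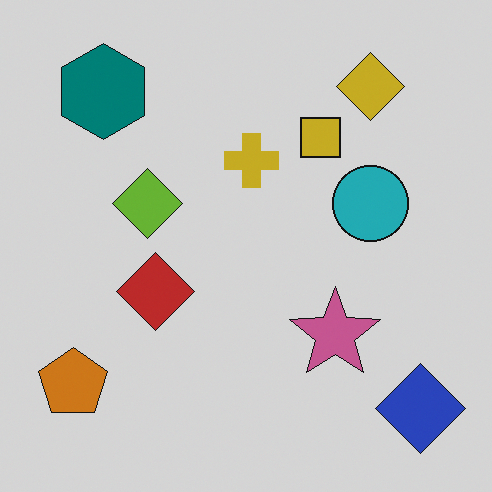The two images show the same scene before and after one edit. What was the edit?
The transformation is: slightly darkened.

Every pixel — background and shapes alike — is uniformly darkened.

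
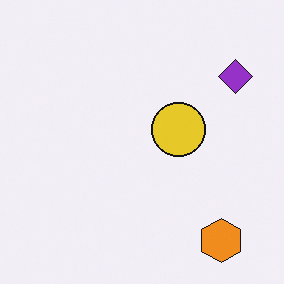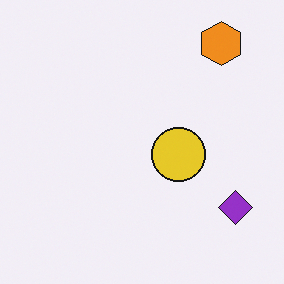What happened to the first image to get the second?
The transformation is: flipped vertically (top ↔ bottom).

The orange hexagon is in the bottom-right of the first image and the top-right of the second — shapes on opposite sides of the horizontal midline have swapped in a mirror flip.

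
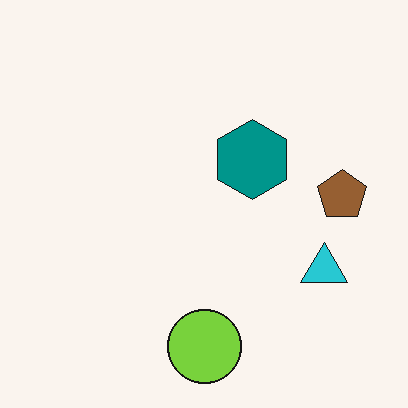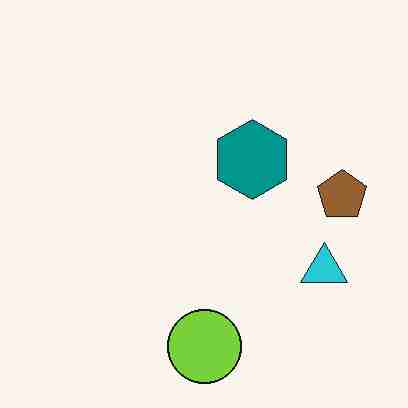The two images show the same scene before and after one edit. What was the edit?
The image was degraded with heavy JPEG compression.

Blocky 8×8 compression artifacts appear around shape edges and the flat background shows ringing — characteristic JPEG degradation.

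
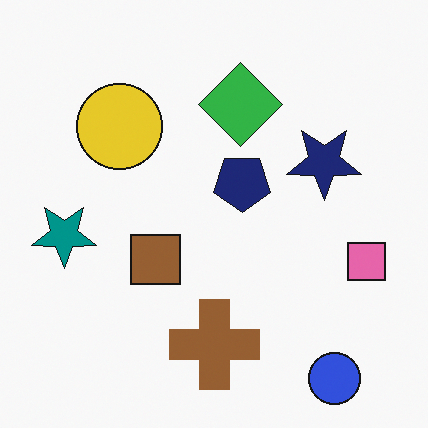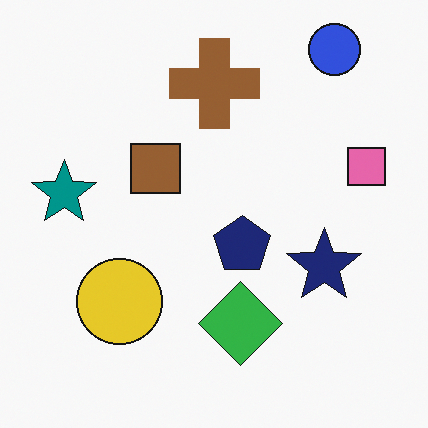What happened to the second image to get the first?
It was flipped vertically (top ↔ bottom).

The blue circle is in the top-right of the second image and the bottom-right of the first — shapes on opposite sides of the horizontal midline have swapped in a mirror flip.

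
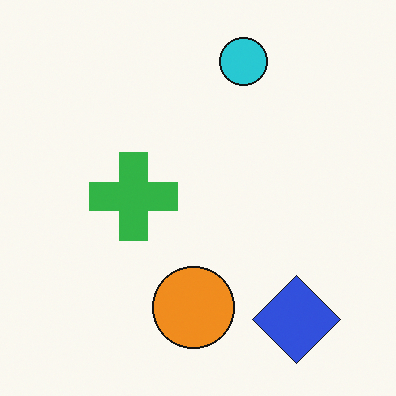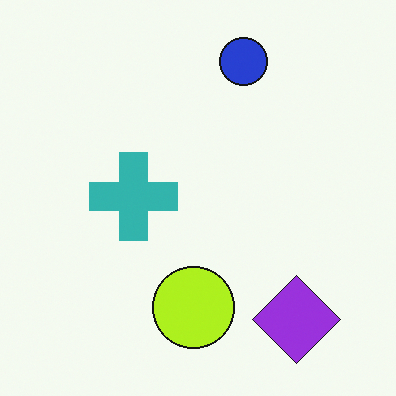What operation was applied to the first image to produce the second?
The image was hue-shifted slightly.

Every shape's color has rotated by the same amount around the hue wheel — a uniform hue shift.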